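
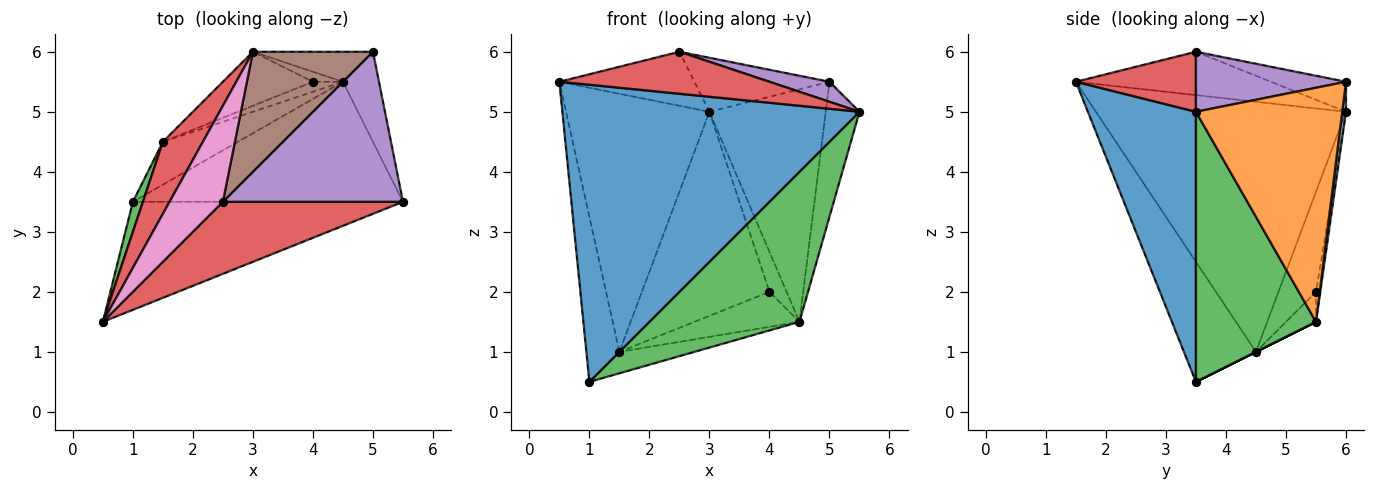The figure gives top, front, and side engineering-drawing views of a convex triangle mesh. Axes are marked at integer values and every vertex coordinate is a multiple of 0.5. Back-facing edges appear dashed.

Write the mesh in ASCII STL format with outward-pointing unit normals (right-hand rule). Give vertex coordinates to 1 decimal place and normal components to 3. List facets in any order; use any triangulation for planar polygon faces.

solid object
 facet normal 0.323 -0.889 -0.323
  outer loop
   vertex 1.0 3.5 0.5
   vertex 5.5 3.5 5.0
   vertex 0.5 1.5 5.5
  endloop
 endfacet
 facet normal 0.964 0.222 -0.148
  outer loop
   vertex 4.5 5.5 1.5
   vertex 5.0 6.0 5.5
   vertex 5.5 3.5 5.0
  endloop
 endfacet
 facet normal 0.530 -0.662 -0.530
  outer loop
   vertex 4.5 5.5 1.5
   vertex 5.5 3.5 5.0
   vertex 1.0 3.5 0.5
  endloop
 endfacet
 facet normal 0.277 -0.484 0.830
  outer loop
   vertex 2.5 3.5 6.0
   vertex 0.5 1.5 5.5
   vertex 5.5 3.5 5.0
  endloop
 endfacet
 facet normal 0.314 -0.125 0.941
  outer loop
   vertex 2.5 3.5 6.0
   vertex 5.5 3.5 5.0
   vertex 5.0 6.0 5.5
  endloop
 endfacet
 facet normal -0.222 0.400 0.889
  outer loop
   vertex 3.0 6.0 5.0
   vertex 2.5 3.5 6.0
   vertex 5.0 6.0 5.5
  endloop
 endfacet
 facet normal -0.578 0.400 0.711
  outer loop
   vertex 3.0 6.0 5.0
   vertex 0.5 1.5 5.5
   vertex 2.5 3.5 6.0
  endloop
 endfacet
 facet normal 0.032 0.991 -0.128
  outer loop
   vertex 3.0 6.0 5.0
   vertex 5.0 6.0 5.5
   vertex 4.5 5.5 1.5
  endloop
 endfacet
 facet normal -0.236 0.943 -0.236
  outer loop
   vertex 3.0 6.0 5.0
   vertex 4.5 5.5 1.5
   vertex 4.0 5.5 2.0
  endloop
 endfacet
 facet normal -0.273 0.930 -0.246
  outer loop
   vertex 1.5 4.5 1.0
   vertex 3.0 6.0 5.0
   vertex 4.0 5.5 2.0
  endloop
 endfacet
 facet normal 0.000 0.447 -0.894
  outer loop
   vertex 1.5 4.5 1.0
   vertex 4.5 5.5 1.5
   vertex 1.0 3.5 0.5
  endloop
 endfacet
 facet normal -0.265 0.927 -0.265
  outer loop
   vertex 1.5 4.5 1.0
   vertex 4.0 5.5 2.0
   vertex 4.5 5.5 1.5
  endloop
 endfacet
 facet normal -0.906 0.415 0.076
  outer loop
   vertex 1.5 4.5 1.0
   vertex 1.0 3.5 0.5
   vertex 0.5 1.5 5.5
  endloop
 endfacet
 facet normal -0.859 0.493 0.137
  outer loop
   vertex 1.5 4.5 1.0
   vertex 0.5 1.5 5.5
   vertex 3.0 6.0 5.0
  endloop
 endfacet
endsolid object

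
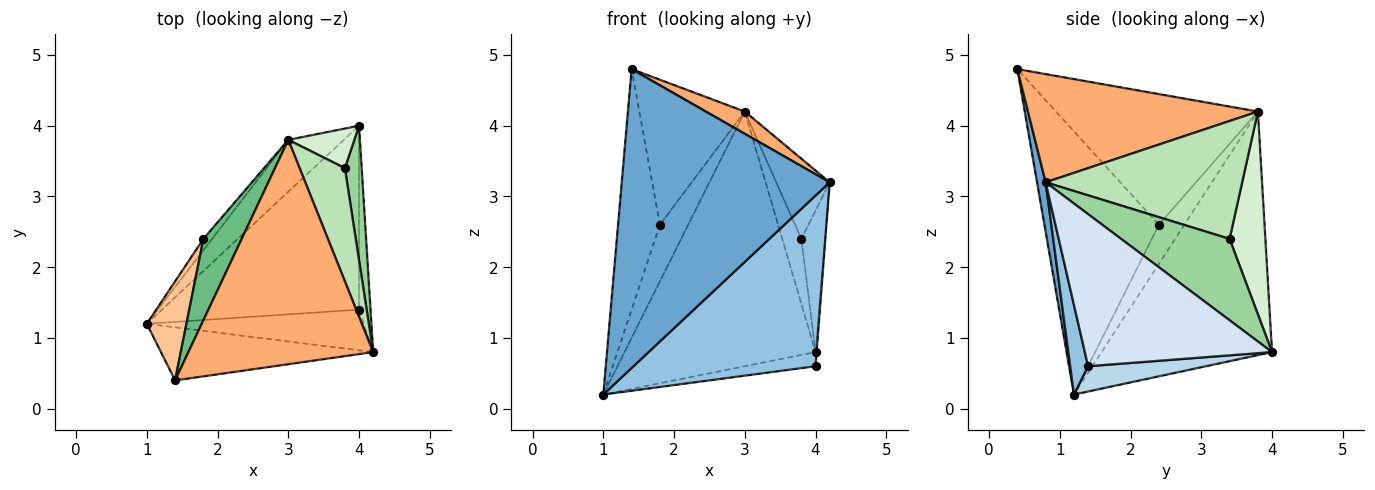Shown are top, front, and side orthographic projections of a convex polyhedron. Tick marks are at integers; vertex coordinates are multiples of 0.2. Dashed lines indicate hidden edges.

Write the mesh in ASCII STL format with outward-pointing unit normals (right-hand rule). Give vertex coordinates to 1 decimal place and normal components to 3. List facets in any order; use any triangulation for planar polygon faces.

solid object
 facet normal 0.041 -0.984 -0.175
  outer loop
   vertex 1.4 0.4 4.8
   vertex 1.0 1.2 0.2
   vertex 4.2 0.8 3.2
  endloop
 endfacet
 facet normal 0.095 -0.968 -0.231
  outer loop
   vertex 4.0 1.4 0.6
   vertex 4.2 0.8 3.2
   vertex 1.0 1.2 0.2
  endloop
 endfacet
 facet normal 0.127 0.076 -0.989
  outer loop
   vertex 4.0 1.4 0.6
   vertex 1.0 1.2 0.2
   vertex 4.0 4.0 0.8
  endloop
 endfacet
 facet normal 0.997 0.006 -0.075
  outer loop
   vertex 4.0 1.4 0.6
   vertex 4.0 4.0 0.8
   vertex 4.2 0.8 3.2
  endloop
 endfacet
 facet normal -0.658 0.738 -0.150
  outer loop
   vertex 3.0 3.8 4.2
   vertex 4.0 4.0 0.8
   vertex 1.0 1.2 0.2
  endloop
 endfacet
 facet normal 0.503 -0.085 0.860
  outer loop
   vertex 3.0 3.8 4.2
   vertex 1.4 0.4 4.8
   vertex 4.2 0.8 3.2
  endloop
 endfacet
 facet normal -0.930 0.340 0.140
  outer loop
   vertex 1.8 2.4 2.6
   vertex 1.0 1.2 0.2
   vertex 1.4 0.4 4.8
  endloop
 endfacet
 facet normal -0.662 0.735 -0.147
  outer loop
   vertex 1.8 2.4 2.6
   vertex 3.0 3.8 4.2
   vertex 1.0 1.2 0.2
  endloop
 endfacet
 facet normal -0.858 0.448 0.251
  outer loop
   vertex 1.8 2.4 2.6
   vertex 1.4 0.4 4.8
   vertex 3.0 3.8 4.2
  endloop
 endfacet
 facet normal 0.958 0.208 0.198
  outer loop
   vertex 3.8 3.4 2.4
   vertex 4.2 0.8 3.2
   vertex 4.0 4.0 0.8
  endloop
 endfacet
 facet normal 0.905 0.246 0.347
  outer loop
   vertex 3.8 3.4 2.4
   vertex 3.0 3.8 4.2
   vertex 4.2 0.8 3.2
  endloop
 endfacet
 facet normal 0.848 0.453 0.276
  outer loop
   vertex 3.8 3.4 2.4
   vertex 4.0 4.0 0.8
   vertex 3.0 3.8 4.2
  endloop
 endfacet
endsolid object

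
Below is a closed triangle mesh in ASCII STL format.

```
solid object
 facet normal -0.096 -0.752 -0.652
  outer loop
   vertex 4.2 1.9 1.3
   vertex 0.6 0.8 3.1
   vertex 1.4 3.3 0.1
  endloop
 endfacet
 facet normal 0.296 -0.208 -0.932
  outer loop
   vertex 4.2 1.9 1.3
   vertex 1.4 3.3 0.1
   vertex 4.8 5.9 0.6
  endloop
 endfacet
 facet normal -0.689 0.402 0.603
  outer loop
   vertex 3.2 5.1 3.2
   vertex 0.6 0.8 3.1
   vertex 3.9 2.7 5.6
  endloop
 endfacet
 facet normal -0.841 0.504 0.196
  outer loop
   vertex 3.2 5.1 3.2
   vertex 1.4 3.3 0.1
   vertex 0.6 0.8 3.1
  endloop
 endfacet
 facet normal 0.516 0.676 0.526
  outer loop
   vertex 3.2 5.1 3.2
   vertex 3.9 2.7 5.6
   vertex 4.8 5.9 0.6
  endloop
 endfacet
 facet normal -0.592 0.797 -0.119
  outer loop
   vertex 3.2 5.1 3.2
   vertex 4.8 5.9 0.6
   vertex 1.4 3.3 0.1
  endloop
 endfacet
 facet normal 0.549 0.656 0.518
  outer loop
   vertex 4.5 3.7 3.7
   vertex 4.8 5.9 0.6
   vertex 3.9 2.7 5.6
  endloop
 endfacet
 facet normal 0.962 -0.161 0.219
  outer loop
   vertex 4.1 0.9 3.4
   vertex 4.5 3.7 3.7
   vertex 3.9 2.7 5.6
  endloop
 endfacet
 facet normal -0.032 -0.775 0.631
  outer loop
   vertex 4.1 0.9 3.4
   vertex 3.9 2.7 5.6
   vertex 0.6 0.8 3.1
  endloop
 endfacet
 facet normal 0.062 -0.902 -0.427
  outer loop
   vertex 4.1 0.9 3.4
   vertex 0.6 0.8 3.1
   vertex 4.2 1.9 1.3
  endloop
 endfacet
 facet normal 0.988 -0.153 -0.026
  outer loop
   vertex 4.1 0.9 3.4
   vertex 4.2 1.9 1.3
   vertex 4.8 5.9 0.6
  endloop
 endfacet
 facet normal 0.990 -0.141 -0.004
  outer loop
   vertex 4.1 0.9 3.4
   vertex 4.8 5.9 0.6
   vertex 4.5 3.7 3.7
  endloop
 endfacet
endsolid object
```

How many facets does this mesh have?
12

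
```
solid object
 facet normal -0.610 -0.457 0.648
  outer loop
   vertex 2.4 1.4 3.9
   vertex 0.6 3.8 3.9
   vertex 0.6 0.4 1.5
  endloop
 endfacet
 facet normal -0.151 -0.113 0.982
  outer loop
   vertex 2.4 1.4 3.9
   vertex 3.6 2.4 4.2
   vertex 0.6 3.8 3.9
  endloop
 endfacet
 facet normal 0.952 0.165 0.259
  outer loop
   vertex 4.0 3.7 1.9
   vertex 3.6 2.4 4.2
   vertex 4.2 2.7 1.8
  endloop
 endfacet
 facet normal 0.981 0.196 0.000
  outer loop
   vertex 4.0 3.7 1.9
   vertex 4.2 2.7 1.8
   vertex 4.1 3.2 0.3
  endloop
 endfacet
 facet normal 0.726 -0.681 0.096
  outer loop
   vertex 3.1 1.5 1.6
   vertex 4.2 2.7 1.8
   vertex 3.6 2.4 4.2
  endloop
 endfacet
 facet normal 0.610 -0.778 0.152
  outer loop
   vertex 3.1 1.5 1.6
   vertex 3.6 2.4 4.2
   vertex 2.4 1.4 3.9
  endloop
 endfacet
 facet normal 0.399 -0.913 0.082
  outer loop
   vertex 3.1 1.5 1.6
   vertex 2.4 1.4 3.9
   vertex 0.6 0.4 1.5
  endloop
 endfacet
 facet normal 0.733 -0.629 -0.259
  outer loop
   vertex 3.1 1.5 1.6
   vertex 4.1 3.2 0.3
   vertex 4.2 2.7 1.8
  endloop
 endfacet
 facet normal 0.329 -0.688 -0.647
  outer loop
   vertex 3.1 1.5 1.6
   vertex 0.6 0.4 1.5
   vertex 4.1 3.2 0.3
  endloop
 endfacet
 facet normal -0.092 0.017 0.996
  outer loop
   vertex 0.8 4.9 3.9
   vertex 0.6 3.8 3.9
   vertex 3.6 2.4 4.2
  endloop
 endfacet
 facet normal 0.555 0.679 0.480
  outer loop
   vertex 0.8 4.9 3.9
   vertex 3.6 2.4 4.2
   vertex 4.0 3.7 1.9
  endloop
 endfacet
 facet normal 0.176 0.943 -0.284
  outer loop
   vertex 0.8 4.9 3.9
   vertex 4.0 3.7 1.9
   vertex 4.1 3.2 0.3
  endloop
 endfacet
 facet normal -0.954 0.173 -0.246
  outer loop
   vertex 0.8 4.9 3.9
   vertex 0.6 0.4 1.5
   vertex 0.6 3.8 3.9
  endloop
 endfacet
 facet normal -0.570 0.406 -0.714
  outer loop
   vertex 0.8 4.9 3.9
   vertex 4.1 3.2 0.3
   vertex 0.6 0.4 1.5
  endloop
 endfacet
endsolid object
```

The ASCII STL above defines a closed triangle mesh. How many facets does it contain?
14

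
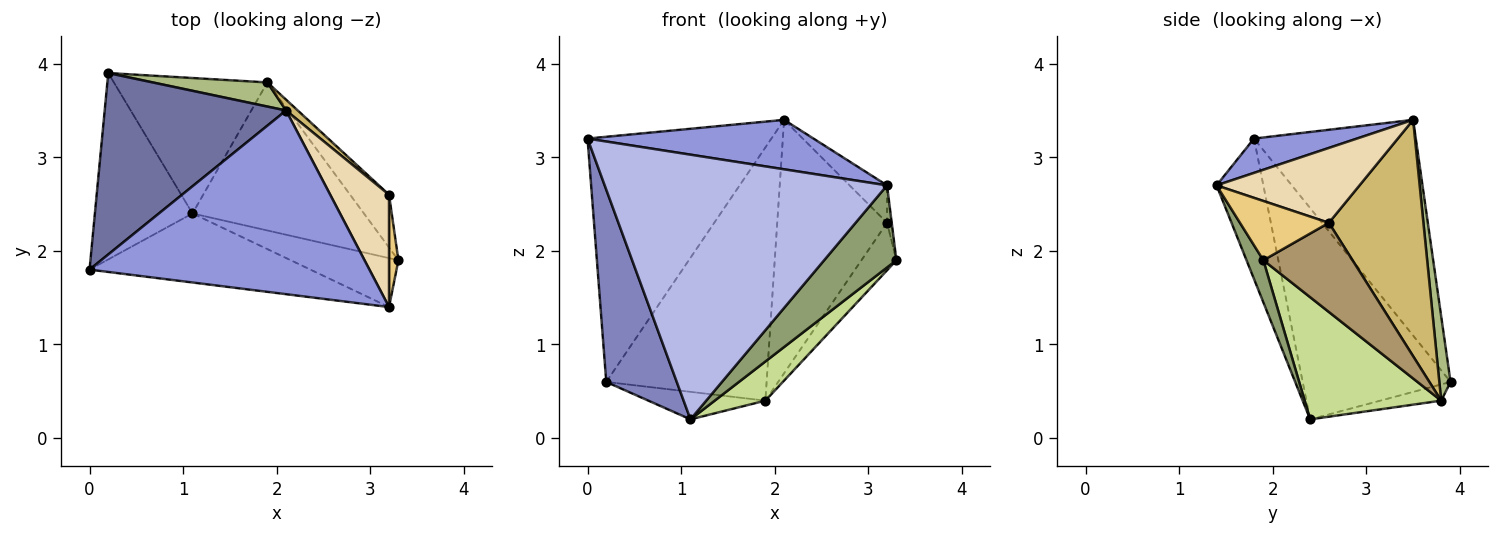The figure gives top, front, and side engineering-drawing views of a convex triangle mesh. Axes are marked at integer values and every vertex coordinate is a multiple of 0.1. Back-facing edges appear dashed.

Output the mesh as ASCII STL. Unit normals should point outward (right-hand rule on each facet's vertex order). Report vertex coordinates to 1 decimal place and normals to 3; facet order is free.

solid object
 facet normal -0.577 0.656 0.486
  outer loop
   vertex 2.1 3.5 3.4
   vertex 0.2 3.9 0.6
   vertex 0.0 1.8 3.2
  endloop
 endfacet
 facet normal -0.833 -0.397 -0.385
  outer loop
   vertex 1.1 2.4 0.2
   vertex 0.0 1.8 3.2
   vertex 0.2 3.9 0.6
  endloop
 endfacet
 facet normal 0.118 -0.258 0.959
  outer loop
   vertex 3.2 1.4 2.7
   vertex 2.1 3.5 3.4
   vertex 0.0 1.8 3.2
  endloop
 endfacet
 facet normal -0.158 -0.955 -0.249
  outer loop
   vertex 3.2 1.4 2.7
   vertex 0.0 1.8 3.2
   vertex 1.1 2.4 0.2
  endloop
 endfacet
 facet normal 0.196 -0.842 -0.502
  outer loop
   vertex 3.2 1.4 2.7
   vertex 1.1 2.4 0.2
   vertex 3.3 1.9 1.9
  endloop
 endfacet
 facet normal 0.070 0.993 0.095
  outer loop
   vertex 1.9 3.8 0.4
   vertex 0.2 3.9 0.6
   vertex 2.1 3.5 3.4
  endloop
 endfacet
 facet normal 0.567 -0.210 -0.796
  outer loop
   vertex 1.9 3.8 0.4
   vertex 3.3 1.9 1.9
   vertex 1.1 2.4 0.2
  endloop
 endfacet
 facet normal -0.103 0.198 -0.975
  outer loop
   vertex 1.9 3.8 0.4
   vertex 1.1 2.4 0.2
   vertex 0.2 3.9 0.6
  endloop
 endfacet
 facet normal 0.862 0.338 -0.376
  outer loop
   vertex 3.2 2.6 2.3
   vertex 3.3 1.9 1.9
   vertex 1.9 3.8 0.4
  endloop
 endfacet
 facet normal 0.652 0.757 0.032
  outer loop
   vertex 3.2 2.6 2.3
   vertex 1.9 3.8 0.4
   vertex 2.1 3.5 3.4
  endloop
 endfacet
 facet normal 0.986 0.052 0.156
  outer loop
   vertex 3.2 2.6 2.3
   vertex 3.2 1.4 2.7
   vertex 3.3 1.9 1.9
  endloop
 endfacet
 facet normal 0.770 0.202 0.605
  outer loop
   vertex 3.2 2.6 2.3
   vertex 2.1 3.5 3.4
   vertex 3.2 1.4 2.7
  endloop
 endfacet
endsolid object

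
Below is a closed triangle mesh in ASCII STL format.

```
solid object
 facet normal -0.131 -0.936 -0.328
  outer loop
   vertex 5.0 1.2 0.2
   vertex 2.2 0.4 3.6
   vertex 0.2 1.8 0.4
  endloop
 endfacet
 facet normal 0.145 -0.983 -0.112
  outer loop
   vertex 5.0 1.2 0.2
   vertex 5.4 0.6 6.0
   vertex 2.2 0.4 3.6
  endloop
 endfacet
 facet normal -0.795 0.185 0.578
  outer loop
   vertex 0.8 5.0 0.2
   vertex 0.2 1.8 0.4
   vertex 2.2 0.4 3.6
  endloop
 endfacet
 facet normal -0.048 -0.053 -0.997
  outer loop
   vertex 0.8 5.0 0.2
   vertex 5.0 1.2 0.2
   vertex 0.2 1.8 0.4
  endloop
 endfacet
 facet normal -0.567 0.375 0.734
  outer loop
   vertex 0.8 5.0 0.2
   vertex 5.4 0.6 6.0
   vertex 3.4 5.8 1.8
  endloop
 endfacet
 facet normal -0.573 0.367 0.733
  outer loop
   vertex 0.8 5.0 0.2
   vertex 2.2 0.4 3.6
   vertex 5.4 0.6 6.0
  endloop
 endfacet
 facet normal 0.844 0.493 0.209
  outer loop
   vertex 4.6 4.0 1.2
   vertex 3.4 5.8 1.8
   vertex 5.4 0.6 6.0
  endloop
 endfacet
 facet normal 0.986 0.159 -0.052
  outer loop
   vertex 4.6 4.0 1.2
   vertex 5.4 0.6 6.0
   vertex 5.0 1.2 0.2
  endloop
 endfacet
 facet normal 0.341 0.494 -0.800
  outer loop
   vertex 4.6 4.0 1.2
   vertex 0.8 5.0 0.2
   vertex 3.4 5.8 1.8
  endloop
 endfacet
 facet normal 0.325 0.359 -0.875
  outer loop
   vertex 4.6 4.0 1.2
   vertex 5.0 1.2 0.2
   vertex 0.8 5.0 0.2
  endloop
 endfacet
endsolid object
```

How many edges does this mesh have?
15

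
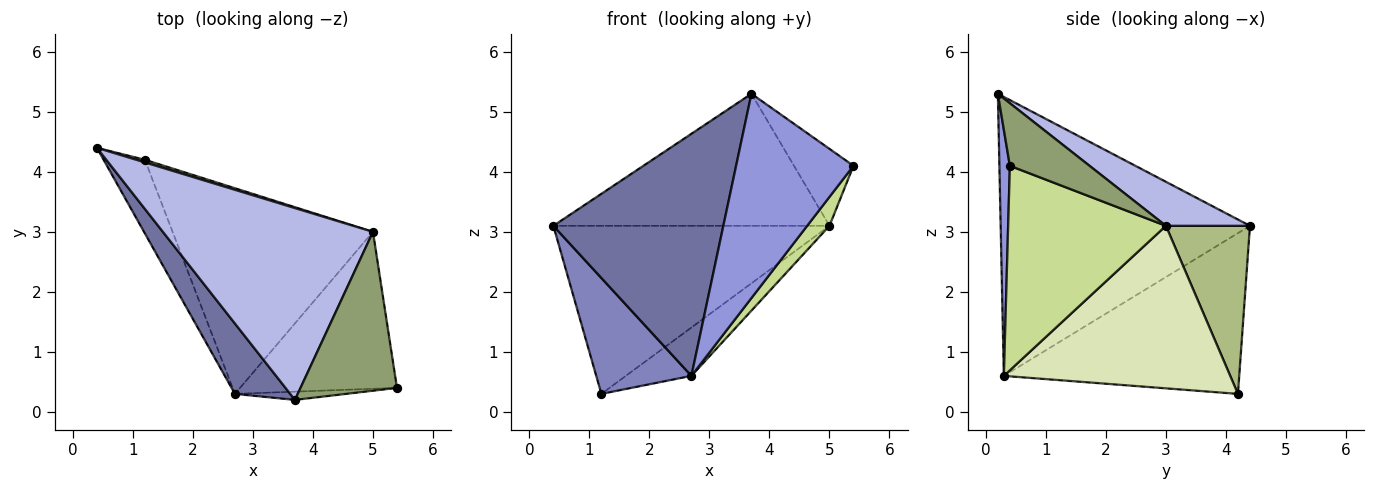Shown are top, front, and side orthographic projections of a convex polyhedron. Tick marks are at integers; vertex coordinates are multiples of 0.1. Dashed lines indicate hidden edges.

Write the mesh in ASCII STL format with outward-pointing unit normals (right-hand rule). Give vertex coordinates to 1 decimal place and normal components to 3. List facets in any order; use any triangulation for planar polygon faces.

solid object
 facet normal -0.815 -0.556 0.162
  outer loop
   vertex 2.7 0.3 0.6
   vertex 3.7 0.2 5.3
   vertex 0.4 4.4 3.1
  endloop
 endfacet
 facet normal -0.902 -0.365 -0.232
  outer loop
   vertex 2.7 0.3 0.6
   vertex 0.4 4.4 3.1
   vertex 1.2 4.2 0.3
  endloop
 endfacet
 facet normal 0.089 -0.995 -0.040
  outer loop
   vertex 2.7 0.3 0.6
   vertex 5.4 0.4 4.1
   vertex 3.7 0.2 5.3
  endloop
 endfacet
 facet normal 0.170 0.559 0.812
  outer loop
   vertex 5.0 3.0 3.1
   vertex 0.4 4.4 3.1
   vertex 3.7 0.2 5.3
  endloop
 endfacet
 facet normal 0.504 0.376 0.777
  outer loop
   vertex 5.0 3.0 3.1
   vertex 3.7 0.2 5.3
   vertex 5.4 0.4 4.1
  endloop
 endfacet
 facet normal 0.291 0.957 0.015
  outer loop
   vertex 5.0 3.0 3.1
   vertex 1.2 4.2 0.3
   vertex 0.4 4.4 3.1
  endloop
 endfacet
 facet normal 0.788 -0.111 -0.605
  outer loop
   vertex 5.0 3.0 3.1
   vertex 5.4 0.4 4.1
   vertex 2.7 0.3 0.6
  endloop
 endfacet
 facet normal 0.620 0.180 -0.764
  outer loop
   vertex 5.0 3.0 3.1
   vertex 2.7 0.3 0.6
   vertex 1.2 4.2 0.3
  endloop
 endfacet
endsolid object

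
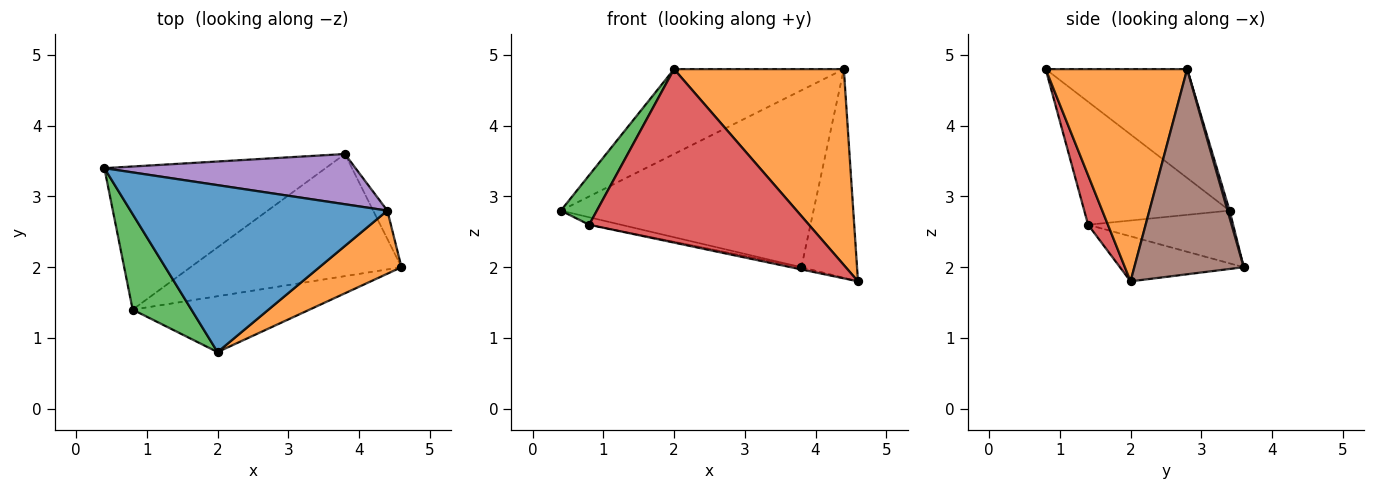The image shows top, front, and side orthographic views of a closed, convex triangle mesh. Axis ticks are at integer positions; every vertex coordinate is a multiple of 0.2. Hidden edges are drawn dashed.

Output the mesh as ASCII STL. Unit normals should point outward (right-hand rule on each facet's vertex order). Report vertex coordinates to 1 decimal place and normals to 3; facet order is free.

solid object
 facet normal -0.353 0.424 0.834
  outer loop
   vertex 4.4 2.8 4.8
   vertex 0.4 3.4 2.8
   vertex 2.0 0.8 4.8
  endloop
 endfacet
 facet normal 0.621 -0.746 0.240
  outer loop
   vertex 4.4 2.8 4.8
   vertex 2.0 0.8 4.8
   vertex 4.6 2.0 1.8
  endloop
 endfacet
 facet normal -0.881 -0.218 0.421
  outer loop
   vertex 0.8 1.4 2.6
   vertex 2.0 0.8 4.8
   vertex 0.4 3.4 2.8
  endloop
 endfacet
 facet normal 0.085 -0.948 -0.305
  outer loop
   vertex 0.8 1.4 2.6
   vertex 4.6 2.0 1.8
   vertex 2.0 0.8 4.8
  endloop
 endfacet
 facet normal 0.008 0.962 0.273
  outer loop
   vertex 3.8 3.6 2.0
   vertex 0.4 3.4 2.8
   vertex 4.4 2.8 4.8
  endloop
 endfacet
 facet normal 0.890 0.452 -0.061
  outer loop
   vertex 3.8 3.6 2.0
   vertex 4.4 2.8 4.8
   vertex 4.6 2.0 1.8
  endloop
 endfacet
 facet normal -0.232 0.051 -0.971
  outer loop
   vertex 3.8 3.6 2.0
   vertex 0.8 1.4 2.6
   vertex 0.4 3.4 2.8
  endloop
 endfacet
 facet normal -0.209 0.018 -0.978
  outer loop
   vertex 3.8 3.6 2.0
   vertex 4.6 2.0 1.8
   vertex 0.8 1.4 2.6
  endloop
 endfacet
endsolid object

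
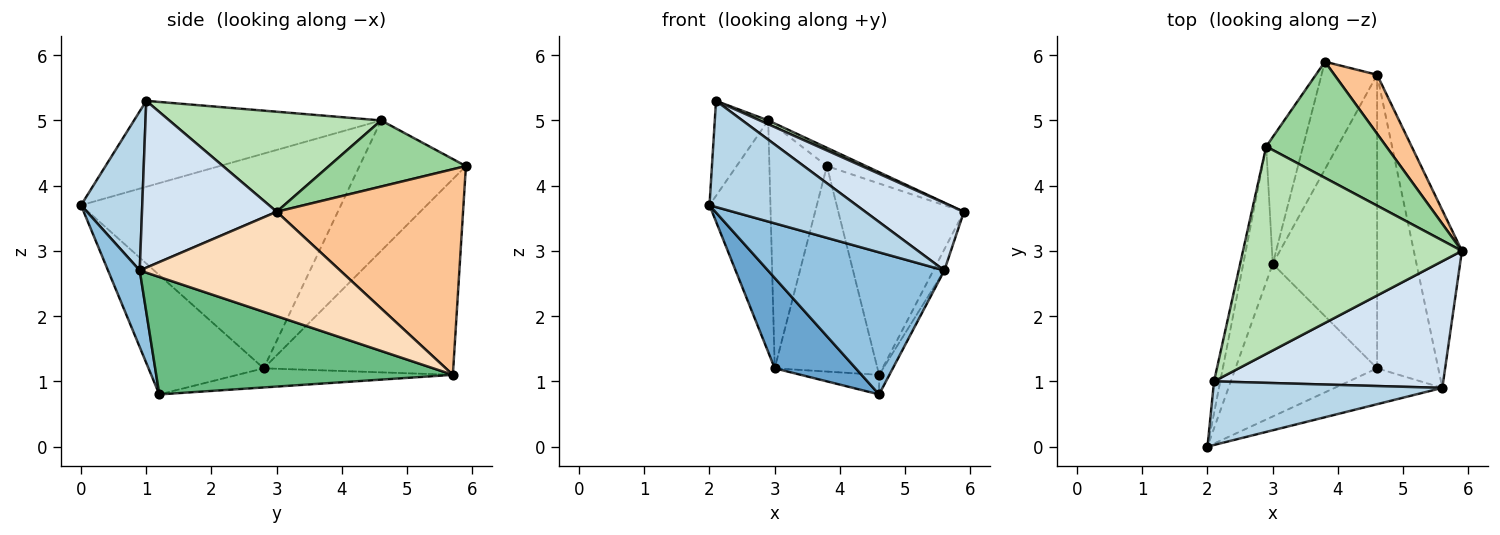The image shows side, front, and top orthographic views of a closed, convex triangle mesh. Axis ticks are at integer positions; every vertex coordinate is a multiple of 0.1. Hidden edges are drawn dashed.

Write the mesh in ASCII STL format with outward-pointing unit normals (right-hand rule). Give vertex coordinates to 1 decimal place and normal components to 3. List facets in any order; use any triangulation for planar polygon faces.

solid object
 facet normal -0.587 -0.413 -0.697
  outer loop
   vertex 3.0 2.8 1.2
   vertex 4.6 1.2 0.8
   vertex 2.0 0.0 3.7
  endloop
 endfacet
 facet normal 0.172 -0.955 -0.241
  outer loop
   vertex 5.6 0.9 2.7
   vertex 2.0 0.0 3.7
   vertex 4.6 1.2 0.8
  endloop
 endfacet
 facet normal 0.336 -0.808 0.484
  outer loop
   vertex 5.6 0.9 2.7
   vertex 2.1 1.0 5.3
   vertex 2.0 0.0 3.7
  endloop
 endfacet
 facet normal 0.540 -0.395 0.743
  outer loop
   vertex 5.6 0.9 2.7
   vertex 5.9 3.0 3.6
   vertex 2.1 1.0 5.3
  endloop
 endfacet
 facet normal -0.853 0.462 -0.242
  outer loop
   vertex 4.6 5.7 1.1
   vertex 3.0 2.8 1.2
   vertex 3.8 5.9 4.3
  endloop
 endfacet
 facet normal -0.180 0.065 -0.981
  outer loop
   vertex 4.6 5.7 1.1
   vertex 4.6 1.2 0.8
   vertex 3.0 2.8 1.2
  endloop
 endfacet
 facet normal 0.817 0.551 0.170
  outer loop
   vertex 4.6 5.7 1.1
   vertex 3.8 5.9 4.3
   vertex 5.9 3.0 3.6
  endloop
 endfacet
 facet normal 0.907 0.050 -0.418
  outer loop
   vertex 4.6 5.7 1.1
   vertex 5.9 3.0 3.6
   vertex 5.6 0.9 2.7
  endloop
 endfacet
 facet normal 0.886 0.031 -0.462
  outer loop
   vertex 4.6 5.7 1.1
   vertex 5.6 0.9 2.7
   vertex 4.6 1.2 0.8
  endloop
 endfacet
 facet normal 0.478 0.137 0.868
  outer loop
   vertex 2.9 4.6 5.0
   vertex 5.9 3.0 3.6
   vertex 3.8 5.9 4.3
  endloop
 endfacet
 facet normal 0.416 -0.017 0.909
  outer loop
   vertex 2.9 4.6 5.0
   vertex 2.1 1.0 5.3
   vertex 5.9 3.0 3.6
  endloop
 endfacet
 facet normal -0.854 0.461 -0.241
  outer loop
   vertex 2.9 4.6 5.0
   vertex 3.8 5.9 4.3
   vertex 3.0 2.8 1.2
  endloop
 endfacet
 facet normal -0.965 0.226 -0.133
  outer loop
   vertex 2.9 4.6 5.0
   vertex 3.0 2.8 1.2
   vertex 2.0 0.0 3.7
  endloop
 endfacet
 facet normal -0.975 0.211 -0.071
  outer loop
   vertex 2.9 4.6 5.0
   vertex 2.0 0.0 3.7
   vertex 2.1 1.0 5.3
  endloop
 endfacet
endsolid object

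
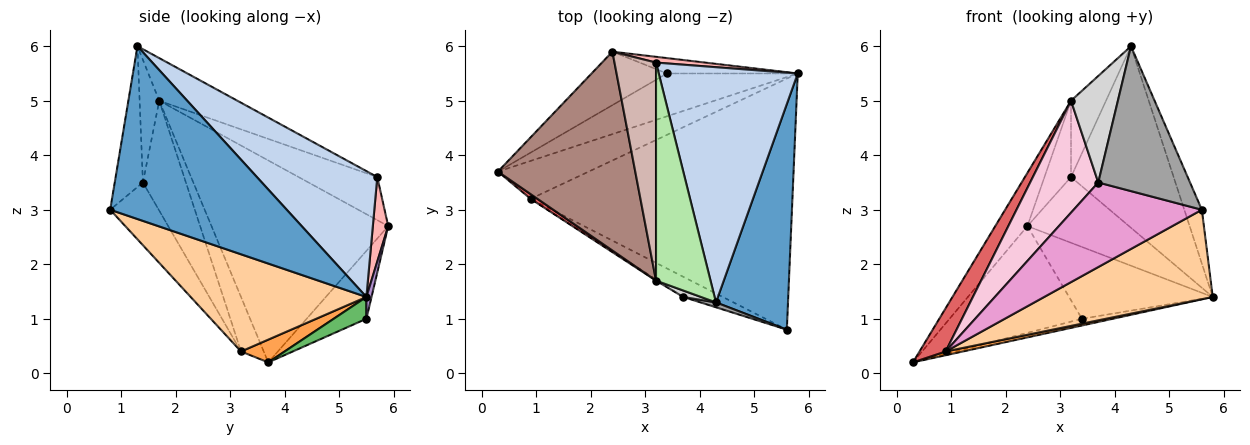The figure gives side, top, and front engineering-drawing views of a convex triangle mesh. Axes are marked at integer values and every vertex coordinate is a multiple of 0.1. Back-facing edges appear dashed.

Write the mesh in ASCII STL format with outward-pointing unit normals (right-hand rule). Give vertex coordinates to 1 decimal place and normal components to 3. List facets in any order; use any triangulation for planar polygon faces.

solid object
 facet normal 0.919 0.091 0.383
  outer loop
   vertex 4.3 1.3 6.0
   vertex 5.6 0.8 3.0
   vertex 5.8 5.5 1.4
  endloop
 endfacet
 facet normal 0.583 0.497 0.643
  outer loop
   vertex 3.2 5.7 3.6
   vertex 4.3 1.3 6.0
   vertex 5.8 5.5 1.4
  endloop
 endfacet
 facet normal 0.242 -0.096 -0.966
  outer loop
   vertex 0.9 3.2 0.4
   vertex 0.3 3.7 0.2
   vertex 5.8 5.5 1.4
  endloop
 endfacet
 facet normal 0.330 -0.317 -0.889
  outer loop
   vertex 0.9 3.2 0.4
   vertex 5.8 5.5 1.4
   vertex 5.6 0.8 3.0
  endloop
 endfacet
 facet normal 0.162 0.153 -0.975
  outer loop
   vertex 3.4 5.5 1.0
   vertex 5.8 5.5 1.4
   vertex 0.3 3.7 0.2
  endloop
 endfacet
 facet normal -0.594 0.266 0.759
  outer loop
   vertex 3.2 1.7 5.0
   vertex 4.3 1.3 6.0
   vertex 3.2 5.7 3.6
  endloop
 endfacet
 facet normal -0.654 -0.752 0.082
  outer loop
   vertex 3.2 1.7 5.0
   vertex 0.3 3.7 0.2
   vertex 0.9 3.2 0.4
  endloop
 endfacet
 facet normal 0.149 0.985 0.086
  outer loop
   vertex 2.4 5.9 2.7
   vertex 3.2 5.7 3.6
   vertex 5.8 5.5 1.4
  endloop
 endfacet
 facet normal 0.035 0.977 -0.209
  outer loop
   vertex 2.4 5.9 2.7
   vertex 5.8 5.5 1.4
   vertex 3.4 5.5 1.0
  endloop
 endfacet
 facet normal -0.374 0.829 -0.415
  outer loop
   vertex 2.4 5.9 2.7
   vertex 3.4 5.5 1.0
   vertex 0.3 3.7 0.2
  endloop
 endfacet
 facet normal -0.818 0.149 0.556
  outer loop
   vertex 2.4 5.9 2.7
   vertex 0.3 3.7 0.2
   vertex 3.2 1.7 5.0
  endloop
 endfacet
 facet normal -0.700 0.236 0.674
  outer loop
   vertex 2.4 5.9 2.7
   vertex 3.2 1.7 5.0
   vertex 3.2 5.7 3.6
  endloop
 endfacet
 facet normal -0.346 -0.913 -0.218
  outer loop
   vertex 3.7 1.4 3.5
   vertex 0.9 3.2 0.4
   vertex 5.6 0.8 3.0
  endloop
 endfacet
 facet normal -0.534 -0.846 -0.009
  outer loop
   vertex 3.7 1.4 3.5
   vertex 3.2 1.7 5.0
   vertex 0.9 3.2 0.4
  endloop
 endfacet
 facet normal -0.293 -0.955 0.032
  outer loop
   vertex 3.7 1.4 3.5
   vertex 5.6 0.8 3.0
   vertex 4.3 1.3 6.0
  endloop
 endfacet
 facet normal -0.386 -0.921 0.056
  outer loop
   vertex 3.7 1.4 3.5
   vertex 4.3 1.3 6.0
   vertex 3.2 1.7 5.0
  endloop
 endfacet
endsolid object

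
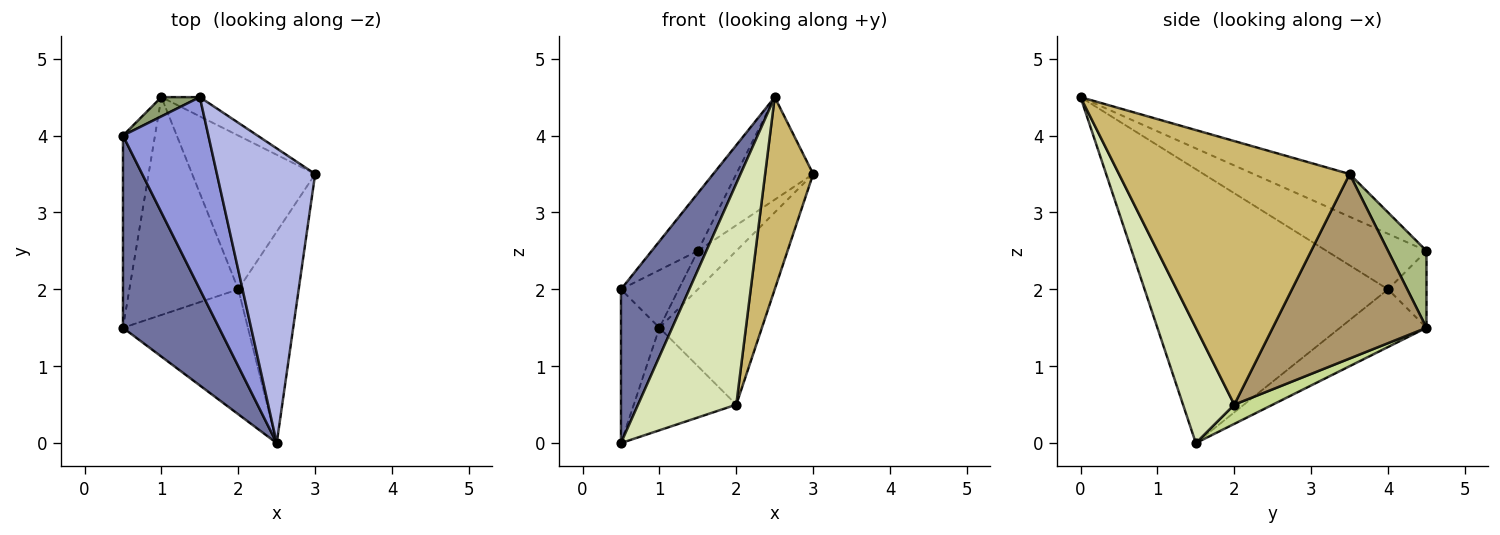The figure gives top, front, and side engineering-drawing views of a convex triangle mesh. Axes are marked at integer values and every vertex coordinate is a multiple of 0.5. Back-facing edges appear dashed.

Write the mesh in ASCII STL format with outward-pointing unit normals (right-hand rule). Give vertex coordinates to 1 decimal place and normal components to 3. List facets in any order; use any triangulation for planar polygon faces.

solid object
 facet normal -0.912 -0.256 0.320
  outer loop
   vertex 0.5 1.5 0.0
   vertex 2.5 0.0 4.5
   vertex 0.5 4.0 2.0
  endloop
 endfacet
 facet normal -0.815 0.362 -0.453
  outer loop
   vertex 1.0 4.5 1.5
   vertex 0.5 1.5 0.0
   vertex 0.5 4.0 2.0
  endloop
 endfacet
 facet normal -0.529 0.244 0.813
  outer loop
   vertex 1.5 4.5 2.5
   vertex 0.5 4.0 2.0
   vertex 2.5 0.0 4.5
  endloop
 endfacet
 facet normal -0.380 0.304 0.874
  outer loop
   vertex 1.5 4.5 2.5
   vertex 2.5 0.0 4.5
   vertex 3.0 3.5 3.5
  endloop
 endfacet
 facet normal -0.535 0.802 0.267
  outer loop
   vertex 1.5 4.5 2.5
   vertex 1.0 4.5 1.5
   vertex 0.5 4.0 2.0
  endloop
 endfacet
 facet normal 0.667 0.667 -0.333
  outer loop
   vertex 1.5 4.5 2.5
   vertex 3.0 3.5 3.5
   vertex 1.0 4.5 1.5
  endloop
 endfacet
 facet normal 0.158 0.420 -0.894
  outer loop
   vertex 2.0 2.0 0.5
   vertex 0.5 1.5 0.0
   vertex 1.0 4.5 1.5
  endloop
 endfacet
 facet normal 0.414 -0.793 -0.448
  outer loop
   vertex 2.0 2.0 0.5
   vertex 2.5 0.0 4.5
   vertex 0.5 1.5 0.0
  endloop
 endfacet
 facet normal 0.728 0.485 -0.485
  outer loop
   vertex 2.0 2.0 0.5
   vertex 1.0 4.5 1.5
   vertex 3.0 3.5 3.5
  endloop
 endfacet
 facet normal 0.955 -0.199 -0.219
  outer loop
   vertex 2.0 2.0 0.5
   vertex 3.0 3.5 3.5
   vertex 2.5 0.0 4.5
  endloop
 endfacet
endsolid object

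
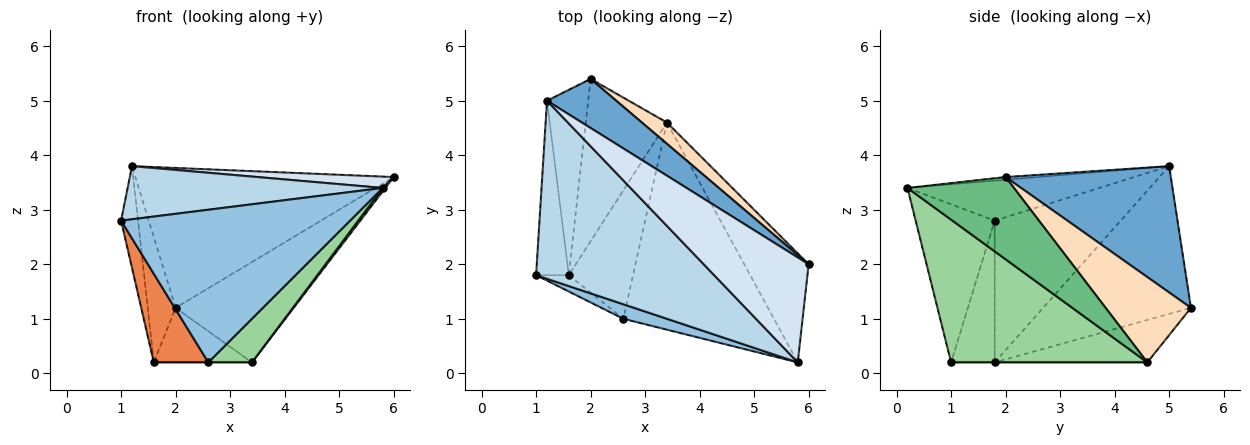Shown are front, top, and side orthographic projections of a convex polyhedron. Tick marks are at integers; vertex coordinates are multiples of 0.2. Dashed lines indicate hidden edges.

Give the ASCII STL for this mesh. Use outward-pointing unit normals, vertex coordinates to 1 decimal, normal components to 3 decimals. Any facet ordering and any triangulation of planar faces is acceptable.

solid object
 facet normal 0.517 0.808 0.283
  outer loop
   vertex 1.2 5.0 3.8
   vertex 6.0 2.0 3.6
   vertex 2.0 5.4 1.2
  endloop
 endfacet
 facet normal -0.325 -0.941 0.090
  outer loop
   vertex 5.8 0.2 3.4
   vertex 1.0 1.8 2.8
   vertex 2.6 1.0 0.2
  endloop
 endfacet
 facet normal -0.210 -0.280 0.937
  outer loop
   vertex 5.8 0.2 3.4
   vertex 1.2 5.0 3.8
   vertex 1.0 1.8 2.8
  endloop
 endfacet
 facet normal -0.026 -0.108 0.994
  outer loop
   vertex 5.8 0.2 3.4
   vertex 6.0 2.0 3.6
   vertex 1.2 5.0 3.8
  endloop
 endfacet
 facet normal -0.618 -0.773 -0.143
  outer loop
   vertex 1.6 1.8 0.2
   vertex 2.6 1.0 0.2
   vertex 1.0 1.8 2.8
  endloop
 endfacet
 facet normal -0.966 0.130 -0.223
  outer loop
   vertex 1.6 1.8 0.2
   vertex 1.0 1.8 2.8
   vertex 1.2 5.0 3.8
  endloop
 endfacet
 facet normal -0.948 0.179 -0.264
  outer loop
   vertex 1.6 1.8 0.2
   vertex 1.2 5.0 3.8
   vertex 2.0 5.4 1.2
  endloop
 endfacet
 facet normal 0.577 0.799 0.169
  outer loop
   vertex 3.4 4.6 0.2
   vertex 2.0 5.4 1.2
   vertex 6.0 2.0 3.6
  endloop
 endfacet
 facet normal 0.787 -0.019 -0.616
  outer loop
   vertex 3.4 4.6 0.2
   vertex 6.0 2.0 3.6
   vertex 5.8 0.2 3.4
  endloop
 endfacet
 facet normal 0.680 -0.151 -0.718
  outer loop
   vertex 3.4 4.6 0.2
   vertex 5.8 0.2 3.4
   vertex 2.6 1.0 0.2
  endloop
 endfacet
 facet normal -0.444 0.285 -0.850
  outer loop
   vertex 3.4 4.6 0.2
   vertex 1.6 1.8 0.2
   vertex 2.0 5.4 1.2
  endloop
 endfacet
 facet normal 0.000 0.000 -1.000
  outer loop
   vertex 3.4 4.6 0.2
   vertex 2.6 1.0 0.2
   vertex 1.6 1.8 0.2
  endloop
 endfacet
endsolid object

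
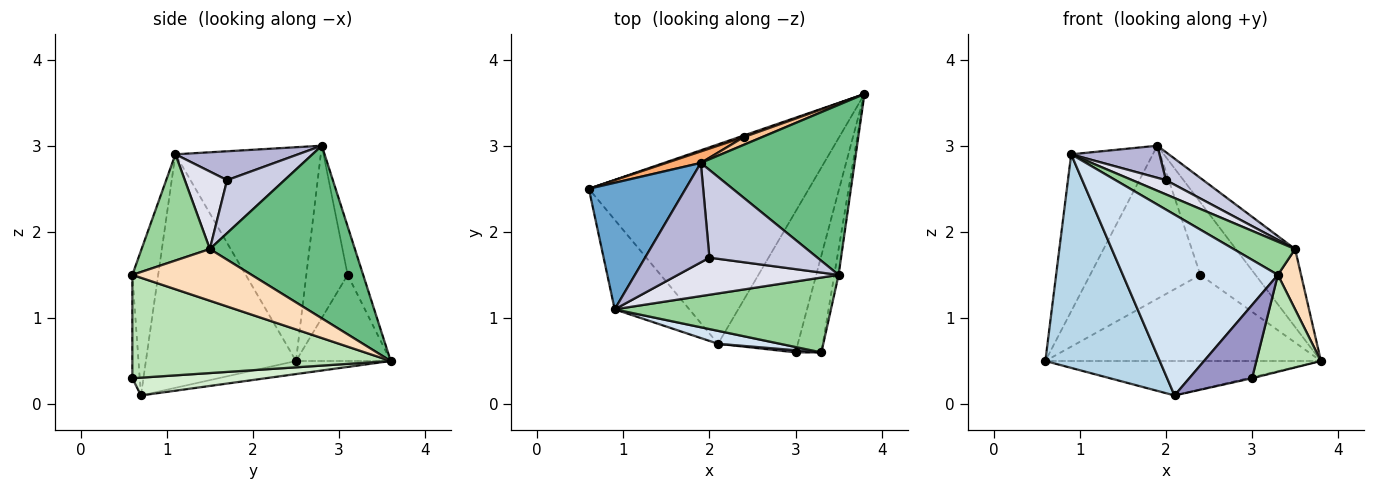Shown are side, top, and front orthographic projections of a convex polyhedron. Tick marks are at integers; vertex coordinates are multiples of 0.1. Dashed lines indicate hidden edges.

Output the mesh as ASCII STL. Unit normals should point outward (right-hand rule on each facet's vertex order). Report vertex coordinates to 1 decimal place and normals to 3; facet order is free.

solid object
 facet normal -0.811 0.455 0.367
  outer loop
   vertex 0.9 1.1 2.9
   vertex 1.9 2.8 3.0
   vertex 0.6 2.5 0.5
  endloop
 endfacet
 facet normal -0.058 0.170 -0.984
  outer loop
   vertex 2.1 0.7 0.1
   vertex 0.6 2.5 0.5
   vertex 3.8 3.6 0.5
  endloop
 endfacet
 facet normal -0.771 -0.588 -0.246
  outer loop
   vertex 2.1 0.7 0.1
   vertex 0.9 1.1 2.9
   vertex 0.6 2.5 0.5
  endloop
 endfacet
 facet normal -0.164 -0.984 0.070
  outer loop
   vertex 2.1 0.7 0.1
   vertex 3.3 0.6 1.5
   vertex 0.9 1.1 2.9
  endloop
 endfacet
 facet normal -0.325 0.946 0.018
  outer loop
   vertex 2.4 3.1 1.5
   vertex 3.8 3.6 0.5
   vertex 0.6 2.5 0.5
  endloop
 endfacet
 facet normal -0.350 0.934 0.070
  outer loop
   vertex 2.4 3.1 1.5
   vertex 0.6 2.5 0.5
   vertex 1.9 2.8 3.0
  endloop
 endfacet
 facet normal -0.269 0.958 0.102
  outer loop
   vertex 2.4 3.1 1.5
   vertex 1.9 2.8 3.0
   vertex 3.8 3.6 0.5
  endloop
 endfacet
 facet normal 0.978 -0.190 -0.082
  outer loop
   vertex 3.5 1.5 1.8
   vertex 3.3 0.6 1.5
   vertex 3.8 3.6 0.5
  endloop
 endfacet
 facet normal 0.714 0.292 0.636
  outer loop
   vertex 3.5 1.5 1.8
   vertex 3.8 3.6 0.5
   vertex 1.9 2.8 3.0
  endloop
 endfacet
 facet normal 0.410 -0.369 0.834
  outer loop
   vertex 3.5 1.5 1.8
   vertex 0.9 1.1 2.9
   vertex 3.3 0.6 1.5
  endloop
 endfacet
 facet normal 0.943 -0.236 -0.236
  outer loop
   vertex 3.0 0.6 0.3
   vertex 3.8 3.6 0.5
   vertex 3.3 0.6 1.5
  endloop
 endfacet
 facet normal 0.218 0.007 -0.976
  outer loop
   vertex 3.0 0.6 0.3
   vertex 2.1 0.7 0.1
   vertex 3.8 3.6 0.5
  endloop
 endfacet
 facet normal -0.117 -0.993 0.029
  outer loop
   vertex 3.0 0.6 0.3
   vertex 3.3 0.6 1.5
   vertex 2.1 0.7 0.1
  endloop
 endfacet
 facet normal 0.393 -0.283 0.875
  outer loop
   vertex 2.0 1.7 2.6
   vertex 1.9 2.8 3.0
   vertex 0.9 1.1 2.9
  endloop
 endfacet
 facet normal 0.424 -0.275 0.863
  outer loop
   vertex 2.0 1.7 2.6
   vertex 3.5 1.5 1.8
   vertex 1.9 2.8 3.0
  endloop
 endfacet
 facet normal 0.410 -0.327 0.851
  outer loop
   vertex 2.0 1.7 2.6
   vertex 0.9 1.1 2.9
   vertex 3.5 1.5 1.8
  endloop
 endfacet
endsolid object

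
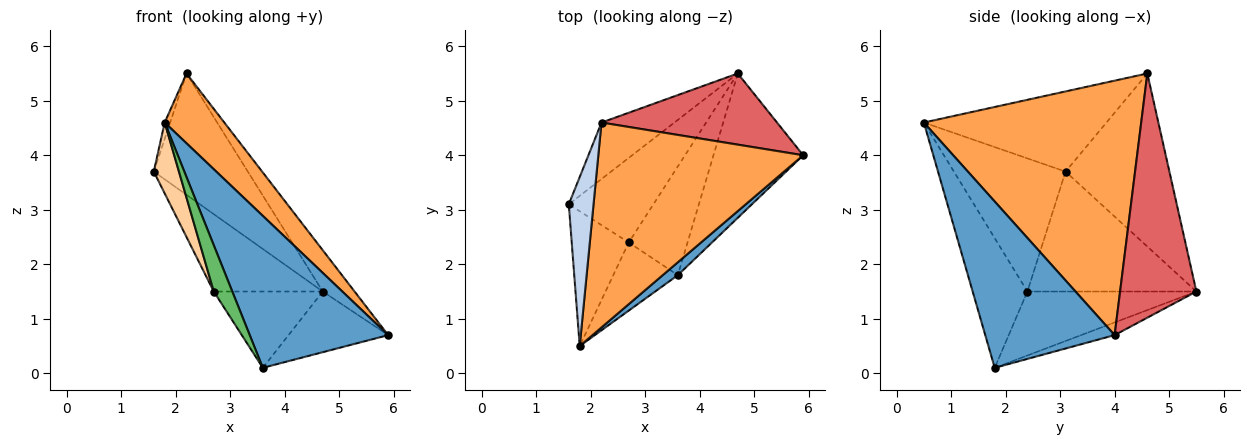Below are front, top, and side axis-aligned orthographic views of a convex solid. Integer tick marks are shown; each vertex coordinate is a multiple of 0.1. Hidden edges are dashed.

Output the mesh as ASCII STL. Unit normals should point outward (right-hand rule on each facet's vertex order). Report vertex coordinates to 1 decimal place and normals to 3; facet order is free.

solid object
 facet normal 0.681 -0.729 0.062
  outer loop
   vertex 3.6 1.8 0.1
   vertex 5.9 4.0 0.7
   vertex 1.8 0.5 4.6
  endloop
 endfacet
 facet normal -0.955 0.029 0.295
  outer loop
   vertex 2.2 4.6 5.5
   vertex 1.6 3.1 3.7
   vertex 1.8 0.5 4.6
  endloop
 endfacet
 facet normal 0.762 -0.209 0.613
  outer loop
   vertex 2.2 4.6 5.5
   vertex 1.8 0.5 4.6
   vertex 5.9 4.0 0.7
  endloop
 endfacet
 facet normal -0.900 -0.203 -0.386
  outer loop
   vertex 2.7 2.4 1.5
   vertex 1.8 0.5 4.6
   vertex 1.6 3.1 3.7
  endloop
 endfacet
 facet normal -0.857 -0.290 -0.426
  outer loop
   vertex 2.7 2.4 1.5
   vertex 3.6 1.8 0.1
   vertex 1.8 0.5 4.6
  endloop
 endfacet
 facet normal -0.708 0.641 -0.298
  outer loop
   vertex 4.7 5.5 1.5
   vertex 1.6 3.1 3.7
   vertex 2.2 4.6 5.5
  endloop
 endfacet
 facet normal 0.769 0.320 0.553
  outer loop
   vertex 4.7 5.5 1.5
   vertex 2.2 4.6 5.5
   vertex 5.9 4.0 0.7
  endloop
 endfacet
 facet normal -0.723 0.466 -0.510
  outer loop
   vertex 4.7 5.5 1.5
   vertex 2.7 2.4 1.5
   vertex 1.6 3.1 3.7
  endloop
 endfacet
 facet normal -0.129 0.384 -0.914
  outer loop
   vertex 4.7 5.5 1.5
   vertex 5.9 4.0 0.7
   vertex 3.6 1.8 0.1
  endloop
 endfacet
 facet normal -0.665 0.429 -0.611
  outer loop
   vertex 4.7 5.5 1.5
   vertex 3.6 1.8 0.1
   vertex 2.7 2.4 1.5
  endloop
 endfacet
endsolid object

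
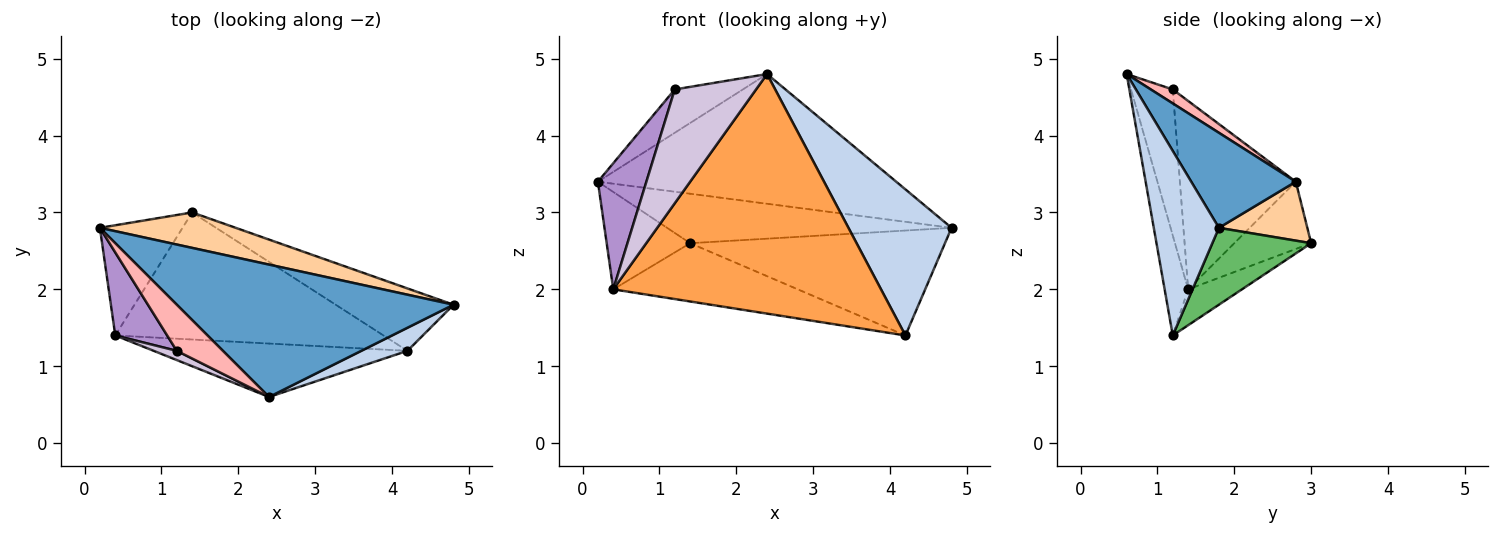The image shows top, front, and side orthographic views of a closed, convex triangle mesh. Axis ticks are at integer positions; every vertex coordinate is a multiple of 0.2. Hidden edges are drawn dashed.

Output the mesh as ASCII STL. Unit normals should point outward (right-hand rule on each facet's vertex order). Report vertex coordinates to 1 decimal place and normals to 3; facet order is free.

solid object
 facet normal 0.238 0.680 0.694
  outer loop
   vertex 2.4 0.6 4.8
   vertex 4.8 1.8 2.8
   vertex 0.2 2.8 3.4
  endloop
 endfacet
 facet normal 0.529 -0.838 0.132
  outer loop
   vertex 4.2 1.2 1.4
   vertex 4.8 1.8 2.8
   vertex 2.4 0.6 4.8
  endloop
 endfacet
 facet normal -0.085 -0.972 -0.217
  outer loop
   vertex 0.4 1.4 2.0
   vertex 4.2 1.2 1.4
   vertex 2.4 0.6 4.8
  endloop
 endfacet
 facet normal 0.245 0.788 0.565
  outer loop
   vertex 1.4 3.0 2.6
   vertex 0.2 2.8 3.4
   vertex 4.8 1.8 2.8
  endloop
 endfacet
 facet normal 0.316 0.815 -0.485
  outer loop
   vertex 1.4 3.0 2.6
   vertex 4.8 1.8 2.8
   vertex 4.2 1.2 1.4
  endloop
 endfacet
 facet normal -0.521 0.565 -0.640
  outer loop
   vertex 1.4 3.0 2.6
   vertex 0.4 1.4 2.0
   vertex 0.2 2.8 3.4
  endloop
 endfacet
 facet normal -0.121 0.414 -0.902
  outer loop
   vertex 1.4 3.0 2.6
   vertex 4.2 1.2 1.4
   vertex 0.4 1.4 2.0
  endloop
 endfacet
 facet normal 0.216 0.669 0.712
  outer loop
   vertex 1.2 1.2 4.6
   vertex 2.4 0.6 4.8
   vertex 0.2 2.8 3.4
  endloop
 endfacet
 facet normal -0.894 -0.374 0.246
  outer loop
   vertex 1.2 1.2 4.6
   vertex 0.2 2.8 3.4
   vertex 0.4 1.4 2.0
  endloop
 endfacet
 facet normal -0.456 -0.887 0.072
  outer loop
   vertex 1.2 1.2 4.6
   vertex 0.4 1.4 2.0
   vertex 2.4 0.6 4.8
  endloop
 endfacet
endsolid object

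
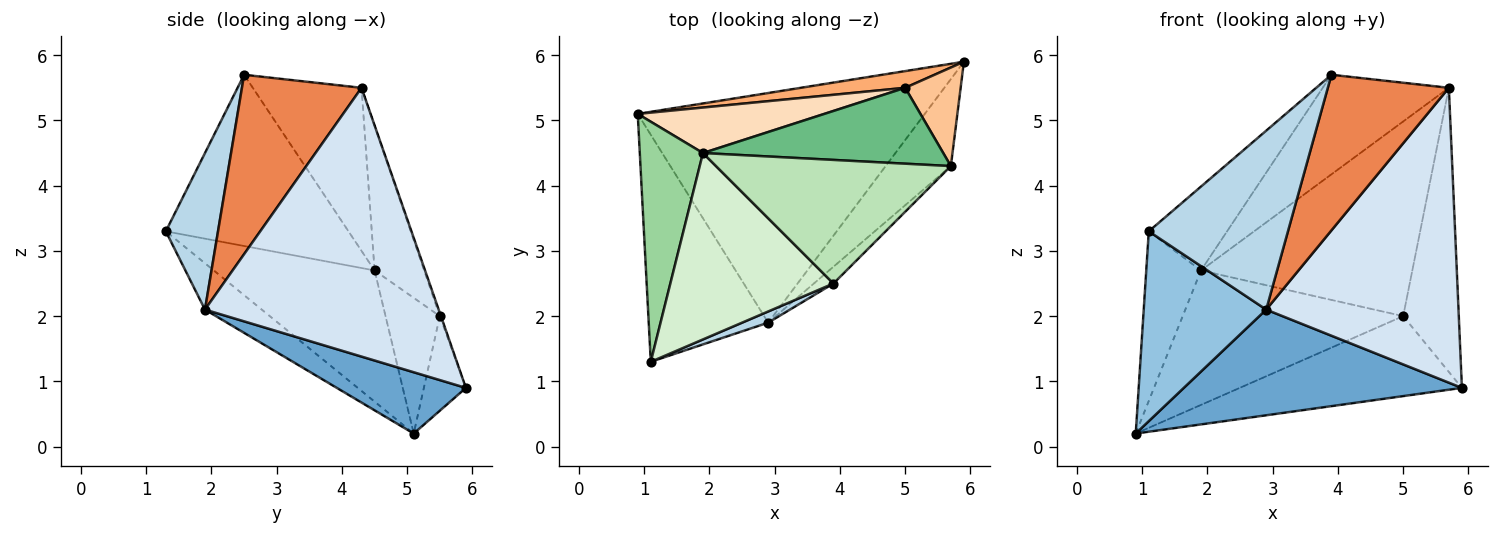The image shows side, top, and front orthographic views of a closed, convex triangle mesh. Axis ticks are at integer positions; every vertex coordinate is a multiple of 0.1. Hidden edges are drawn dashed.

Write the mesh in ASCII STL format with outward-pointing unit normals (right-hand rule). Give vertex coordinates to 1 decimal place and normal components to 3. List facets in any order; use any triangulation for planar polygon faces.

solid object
 facet normal 0.191 -0.410 -0.892
  outer loop
   vertex 2.9 1.9 2.1
   vertex 0.9 5.1 0.2
   vertex 5.9 5.9 0.9
  endloop
 endfacet
 facet normal -0.285 -0.615 -0.735
  outer loop
   vertex 2.9 1.9 2.1
   vertex 1.1 1.3 3.3
   vertex 0.9 5.1 0.2
  endloop
 endfacet
 facet normal 0.351 -0.935 0.058
  outer loop
   vertex 2.9 1.9 2.1
   vertex 3.9 2.5 5.7
   vertex 1.1 1.3 3.3
  endloop
 endfacet
 facet normal 0.759 -0.625 -0.184
  outer loop
   vertex 2.9 1.9 2.1
   vertex 5.9 5.9 0.9
   vertex 5.7 4.3 5.5
  endloop
 endfacet
 facet normal 0.701 -0.709 -0.076
  outer loop
   vertex 2.9 1.9 2.1
   vertex 5.7 4.3 5.5
   vertex 3.9 2.5 5.7
  endloop
 endfacet
 facet normal -0.182 0.963 0.201
  outer loop
   vertex 5.0 5.5 2.0
   vertex 5.9 5.9 0.9
   vertex 0.9 5.1 0.2
  endloop
 endfacet
 facet normal -0.019 0.945 0.328
  outer loop
   vertex 5.0 5.5 2.0
   vertex 5.7 4.3 5.5
   vertex 5.9 5.9 0.9
  endloop
 endfacet
 facet normal -0.227 0.922 0.312
  outer loop
   vertex 1.9 4.5 2.7
   vertex 5.0 5.5 2.0
   vertex 0.9 5.1 0.2
  endloop
 endfacet
 facet normal -0.214 0.910 0.355
  outer loop
   vertex 1.9 4.5 2.7
   vertex 5.7 4.3 5.5
   vertex 5.0 5.5 2.0
  endloop
 endfacet
 facet normal -0.861 0.293 0.415
  outer loop
   vertex 1.9 4.5 2.7
   vertex 0.9 5.1 0.2
   vertex 1.1 1.3 3.3
  endloop
 endfacet
 facet normal -0.476 0.552 0.685
  outer loop
   vertex 1.9 4.5 2.7
   vertex 3.9 2.5 5.7
   vertex 5.7 4.3 5.5
  endloop
 endfacet
 facet normal -0.692 0.296 0.659
  outer loop
   vertex 1.9 4.5 2.7
   vertex 1.1 1.3 3.3
   vertex 3.9 2.5 5.7
  endloop
 endfacet
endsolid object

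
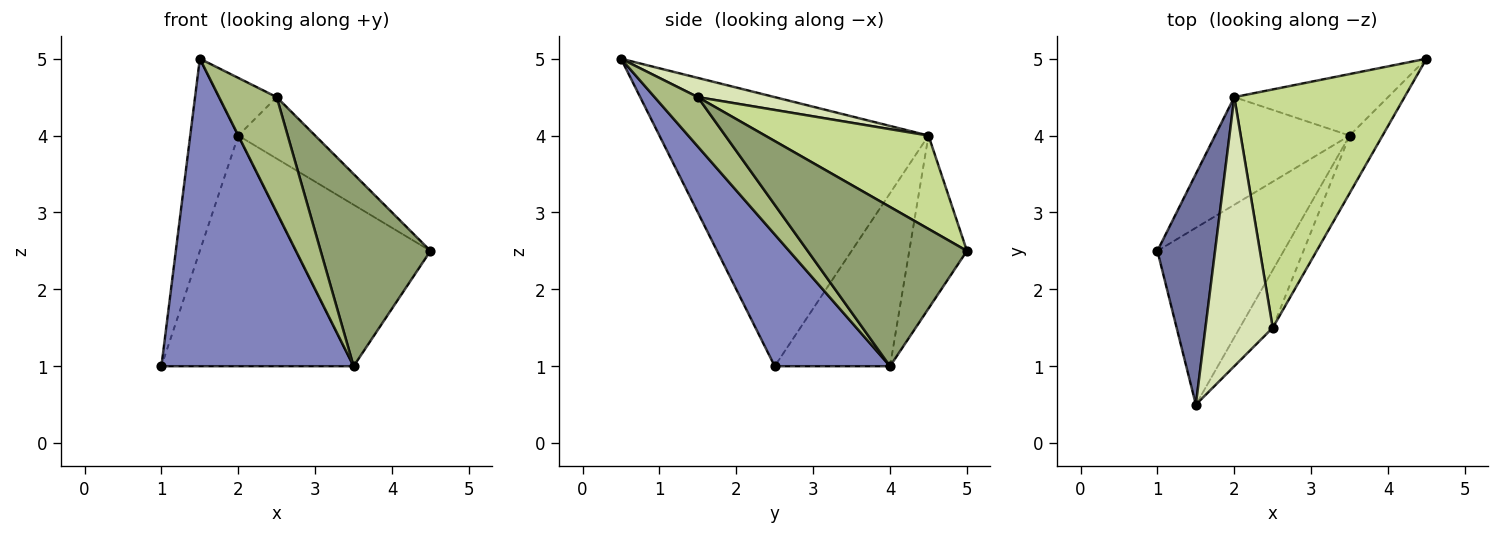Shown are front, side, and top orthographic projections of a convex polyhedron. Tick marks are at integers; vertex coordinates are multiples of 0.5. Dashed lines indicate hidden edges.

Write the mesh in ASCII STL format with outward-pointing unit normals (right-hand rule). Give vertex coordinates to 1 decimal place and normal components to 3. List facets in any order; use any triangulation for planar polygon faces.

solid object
 facet normal -0.963 0.172 0.206
  outer loop
   vertex 2.0 4.5 4.0
   vertex 1.0 2.5 1.0
   vertex 1.5 0.5 5.0
  endloop
 endfacet
 facet normal 0.461 -0.769 -0.442
  outer loop
   vertex 3.5 4.0 1.0
   vertex 1.5 0.5 5.0
   vertex 1.0 2.5 1.0
  endloop
 endfacet
 facet normal -0.478 0.796 -0.372
  outer loop
   vertex 3.5 4.0 1.0
   vertex 1.0 2.5 1.0
   vertex 2.0 4.5 4.0
  endloop
 endfacet
 facet normal -0.372 0.868 -0.330
  outer loop
   vertex 3.5 4.0 1.0
   vertex 2.0 4.5 4.0
   vertex 4.5 5.0 2.5
  endloop
 endfacet
 facet normal 0.812 -0.560 -0.168
  outer loop
   vertex 2.5 1.5 4.5
   vertex 3.5 4.0 1.0
   vertex 4.5 5.0 2.5
  endloop
 endfacet
 facet normal 0.557 -0.743 -0.371
  outer loop
   vertex 2.5 1.5 4.5
   vertex 1.5 0.5 5.0
   vertex 3.5 4.0 1.0
  endloop
 endfacet
 facet normal 0.469 0.221 0.855
  outer loop
   vertex 2.5 1.5 4.5
   vertex 4.5 5.0 2.5
   vertex 2.0 4.5 4.0
  endloop
 endfacet
 facet normal 0.269 0.202 0.942
  outer loop
   vertex 2.5 1.5 4.5
   vertex 2.0 4.5 4.0
   vertex 1.5 0.5 5.0
  endloop
 endfacet
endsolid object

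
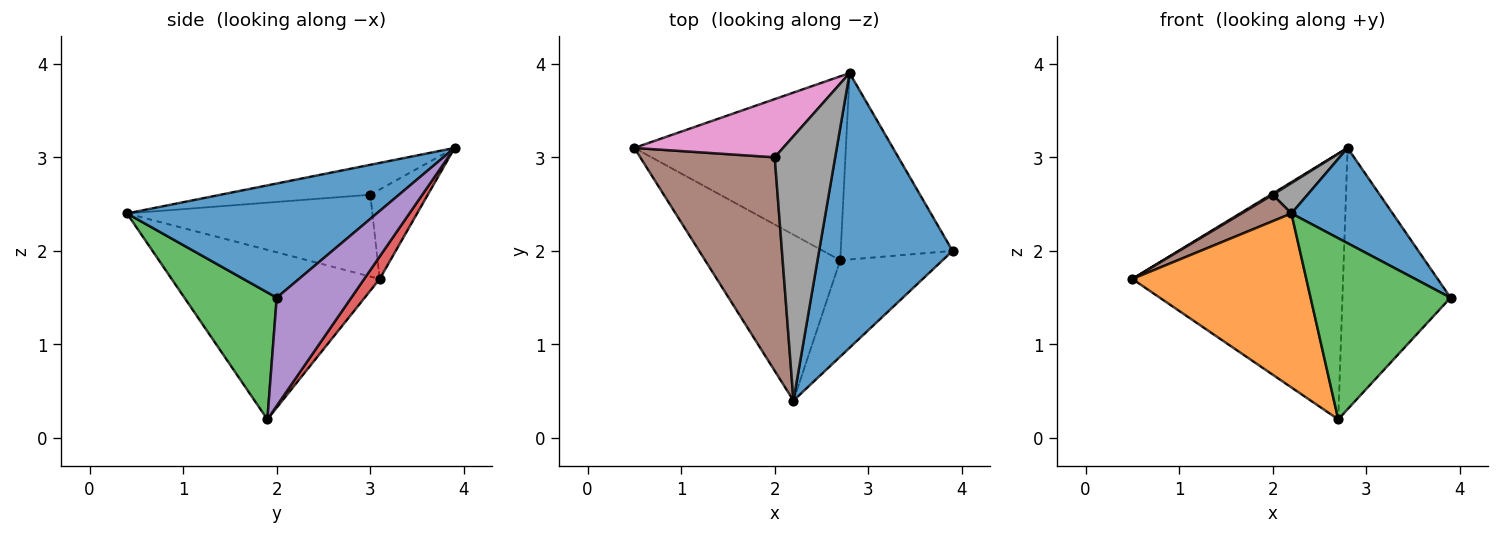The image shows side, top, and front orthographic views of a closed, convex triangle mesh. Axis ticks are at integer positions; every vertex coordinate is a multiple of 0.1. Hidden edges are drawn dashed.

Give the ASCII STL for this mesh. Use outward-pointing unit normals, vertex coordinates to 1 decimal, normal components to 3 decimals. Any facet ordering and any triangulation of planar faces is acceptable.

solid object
 facet normal 0.629 -0.255 0.735
  outer loop
   vertex 2.8 3.9 3.1
   vertex 2.2 0.4 2.4
   vertex 3.9 2.0 1.5
  endloop
 endfacet
 facet normal -0.654 -0.547 -0.522
  outer loop
   vertex 2.7 1.9 0.2
   vertex 2.2 0.4 2.4
   vertex 0.5 3.1 1.7
  endloop
 endfacet
 facet normal 0.503 -0.763 -0.406
  outer loop
   vertex 2.7 1.9 0.2
   vertex 3.9 2.0 1.5
   vertex 2.2 0.4 2.4
  endloop
 endfacet
 facet normal 0.060 0.821 -0.568
  outer loop
   vertex 2.7 1.9 0.2
   vertex 0.5 3.1 1.7
   vertex 2.8 3.9 3.1
  endloop
 endfacet
 facet normal 0.489 0.710 -0.506
  outer loop
   vertex 2.7 1.9 0.2
   vertex 2.8 3.9 3.1
   vertex 3.9 2.0 1.5
  endloop
 endfacet
 facet normal -0.517 -0.105 0.850
  outer loop
   vertex 2.0 3.0 2.6
   vertex 0.5 3.1 1.7
   vertex 2.2 0.4 2.4
  endloop
 endfacet
 facet normal -0.515 -0.018 0.857
  outer loop
   vertex 2.0 3.0 2.6
   vertex 2.8 3.9 3.1
   vertex 0.5 3.1 1.7
  endloop
 endfacet
 facet normal -0.442 -0.103 0.891
  outer loop
   vertex 2.0 3.0 2.6
   vertex 2.2 0.4 2.4
   vertex 2.8 3.9 3.1
  endloop
 endfacet
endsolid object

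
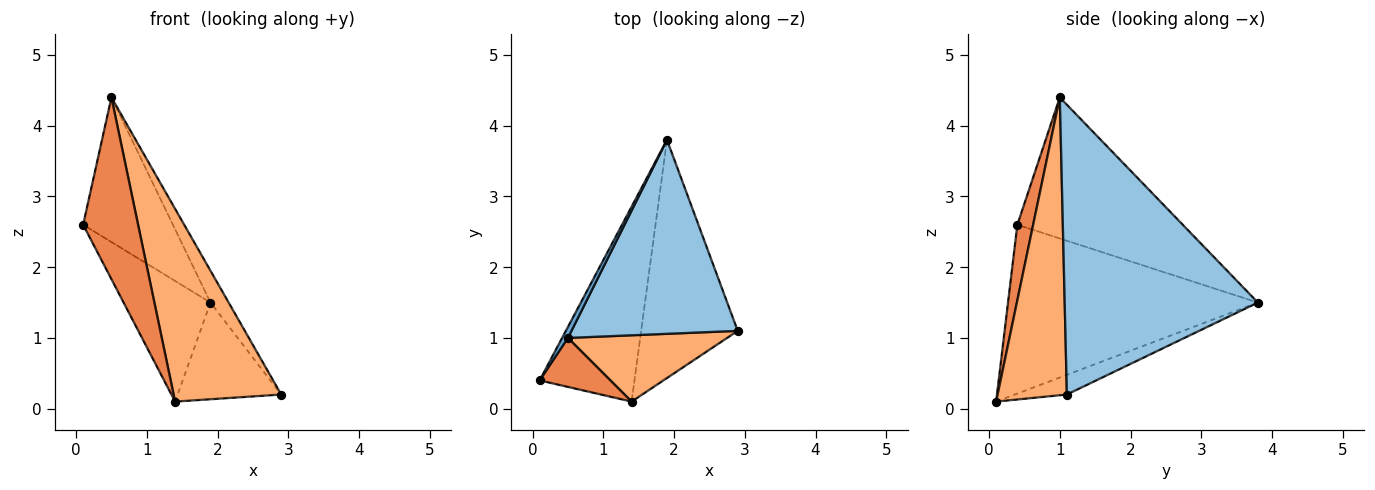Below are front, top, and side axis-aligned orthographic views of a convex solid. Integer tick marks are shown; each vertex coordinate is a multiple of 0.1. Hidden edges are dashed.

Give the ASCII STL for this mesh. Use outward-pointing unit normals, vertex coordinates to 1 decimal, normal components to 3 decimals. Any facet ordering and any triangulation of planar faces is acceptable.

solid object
 facet normal -0.878 0.477 0.036
  outer loop
   vertex 0.5 1.0 4.4
   vertex 1.9 3.8 1.5
   vertex 0.1 0.4 2.6
  endloop
 endfacet
 facet normal 0.865 0.081 0.496
  outer loop
   vertex 0.5 1.0 4.4
   vertex 2.9 1.1 0.2
   vertex 1.9 3.8 1.5
  endloop
 endfacet
 facet normal -0.834 0.290 -0.469
  outer loop
   vertex 1.4 0.1 0.1
   vertex 0.1 0.4 2.6
   vertex 1.9 3.8 1.5
  endloop
 endfacet
 facet normal -0.186 0.370 -0.910
  outer loop
   vertex 1.4 0.1 0.1
   vertex 1.9 3.8 1.5
   vertex 2.9 1.1 0.2
  endloop
 endfacet
 facet normal 0.267 -0.930 0.251
  outer loop
   vertex 1.4 0.1 0.1
   vertex 0.5 1.0 4.4
   vertex 0.1 0.4 2.6
  endloop
 endfacet
 facet normal 0.520 -0.808 0.278
  outer loop
   vertex 1.4 0.1 0.1
   vertex 2.9 1.1 0.2
   vertex 0.5 1.0 4.4
  endloop
 endfacet
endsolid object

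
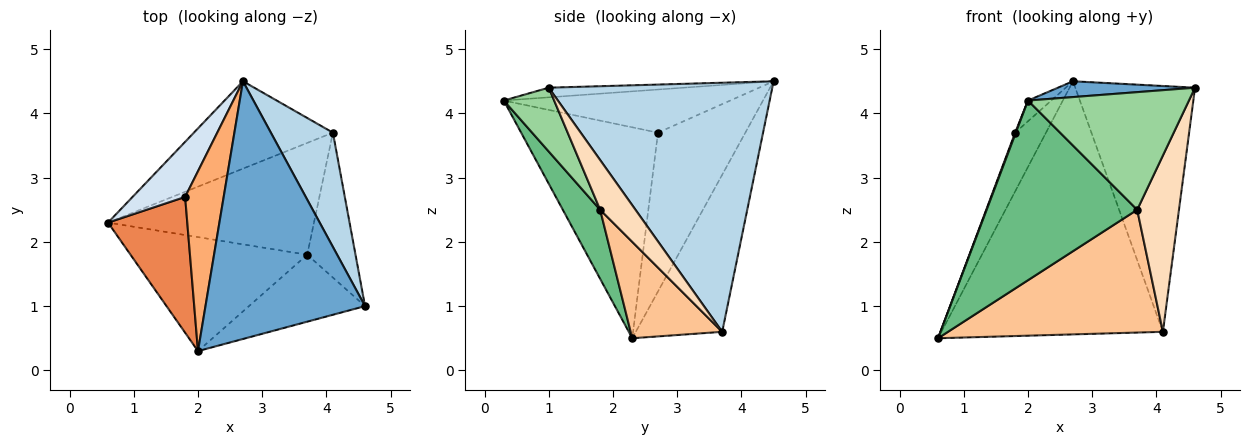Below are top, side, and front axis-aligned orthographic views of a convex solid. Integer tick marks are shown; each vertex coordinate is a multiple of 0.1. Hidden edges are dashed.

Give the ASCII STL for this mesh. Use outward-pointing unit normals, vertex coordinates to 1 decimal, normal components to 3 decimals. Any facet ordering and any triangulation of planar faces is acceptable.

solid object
 facet normal -0.060 -0.061 0.996
  outer loop
   vertex 2.0 0.3 4.2
   vertex 4.6 1.0 4.4
   vertex 2.7 4.5 4.5
  endloop
 endfacet
 facet normal -0.346 0.887 -0.306
  outer loop
   vertex 4.1 3.7 0.6
   vertex 0.6 2.3 0.5
   vertex 2.7 4.5 4.5
  endloop
 endfacet
 facet normal 0.861 0.461 0.214
  outer loop
   vertex 4.1 3.7 0.6
   vertex 2.7 4.5 4.5
   vertex 4.6 1.0 4.4
  endloop
 endfacet
 facet normal -0.900 0.318 0.298
  outer loop
   vertex 1.8 2.7 3.7
   vertex 2.7 4.5 4.5
   vertex 0.6 2.3 0.5
  endloop
 endfacet
 facet normal -0.936 -0.005 0.352
  outer loop
   vertex 1.8 2.7 3.7
   vertex 0.6 2.3 0.5
   vertex 2.0 0.3 4.2
  endloop
 endfacet
 facet normal -0.743 0.076 0.664
  outer loop
   vertex 1.8 2.7 3.7
   vertex 2.0 0.3 4.2
   vertex 2.7 4.5 4.5
  endloop
 endfacet
 facet normal 0.300 -0.705 -0.642
  outer loop
   vertex 3.7 1.8 2.5
   vertex 0.6 2.3 0.5
   vertex 4.1 3.7 0.6
  endloop
 endfacet
 facet normal 0.547 -0.647 -0.531
  outer loop
   vertex 3.7 1.8 2.5
   vertex 4.1 3.7 0.6
   vertex 4.6 1.0 4.4
  endloop
 endfacet
 facet normal 0.205 -0.826 -0.524
  outer loop
   vertex 3.7 1.8 2.5
   vertex 2.0 0.3 4.2
   vertex 0.6 2.3 0.5
  endloop
 endfacet
 facet normal 0.262 -0.839 -0.477
  outer loop
   vertex 3.7 1.8 2.5
   vertex 4.6 1.0 4.4
   vertex 2.0 0.3 4.2
  endloop
 endfacet
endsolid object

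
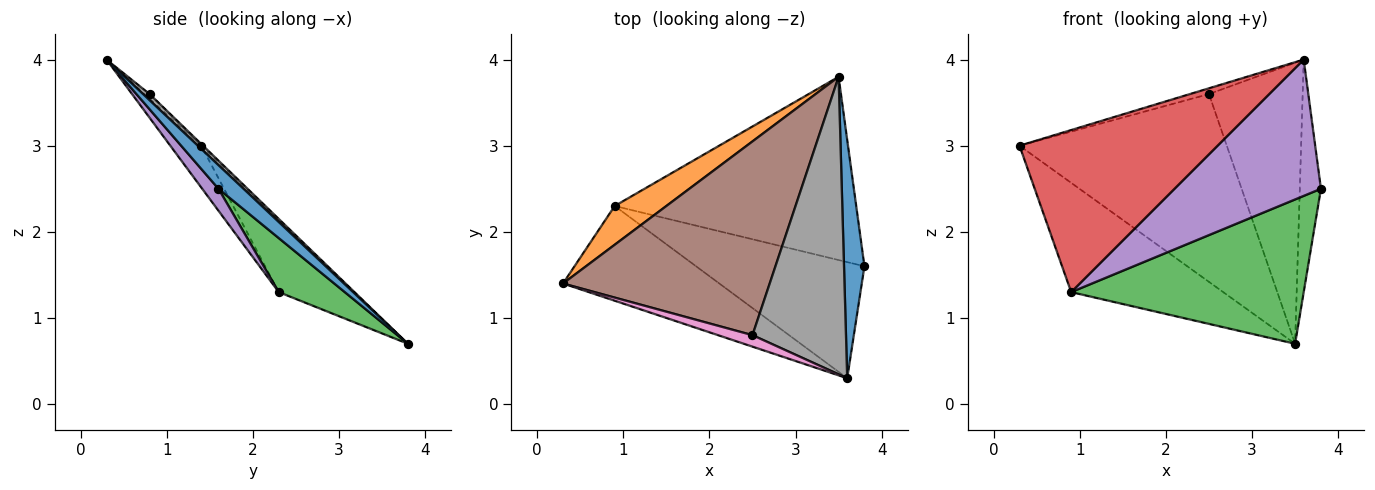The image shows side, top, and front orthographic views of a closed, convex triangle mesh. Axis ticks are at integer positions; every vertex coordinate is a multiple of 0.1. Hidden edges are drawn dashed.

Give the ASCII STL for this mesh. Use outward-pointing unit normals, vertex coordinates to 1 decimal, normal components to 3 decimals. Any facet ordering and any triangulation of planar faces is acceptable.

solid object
 facet normal 0.638 0.538 0.551
  outer loop
   vertex 3.6 0.3 4.0
   vertex 3.8 1.6 2.5
   vertex 3.5 3.8 0.7
  endloop
 endfacet
 facet normal -0.423 0.854 0.303
  outer loop
   vertex 0.9 2.3 1.3
   vertex 0.3 1.4 3.0
   vertex 3.5 3.8 0.7
  endloop
 endfacet
 facet normal 0.173 -0.609 -0.774
  outer loop
   vertex 0.9 2.3 1.3
   vertex 3.5 3.8 0.7
   vertex 3.8 1.6 2.5
  endloop
 endfacet
 facet normal -0.134 -0.856 -0.500
  outer loop
   vertex 0.9 2.3 1.3
   vertex 3.6 0.3 4.0
   vertex 0.3 1.4 3.0
  endloop
 endfacet
 facet normal 0.084 -0.759 -0.646
  outer loop
   vertex 0.9 2.3 1.3
   vertex 3.8 1.6 2.5
   vertex 3.6 0.3 4.0
  endloop
 endfacet
 facet normal -0.006 0.696 0.718
  outer loop
   vertex 2.5 0.8 3.6
   vertex 3.5 3.8 0.7
   vertex 0.3 1.4 3.0
  endloop
 endfacet
 facet normal -0.121 0.444 0.888
  outer loop
   vertex 2.5 0.8 3.6
   vertex 0.3 1.4 3.0
   vertex 3.6 0.3 4.0
  endloop
 endfacet
 facet normal 0.048 0.686 0.726
  outer loop
   vertex 2.5 0.8 3.6
   vertex 3.6 0.3 4.0
   vertex 3.5 3.8 0.7
  endloop
 endfacet
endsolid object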